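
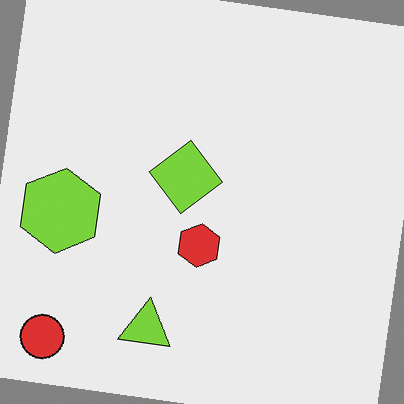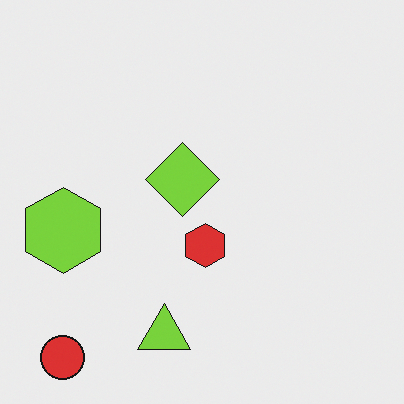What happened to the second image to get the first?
Rotated clockwise by a few degrees.

Every shape is tilted by the same angle and the image corners show triangular fill wedges — a whole-image rotation by a non-right angle.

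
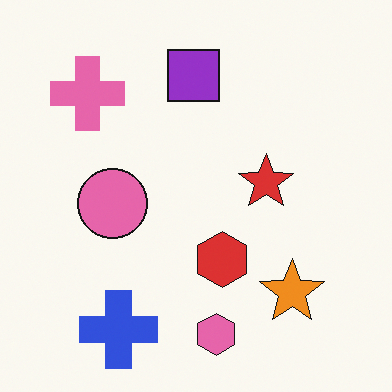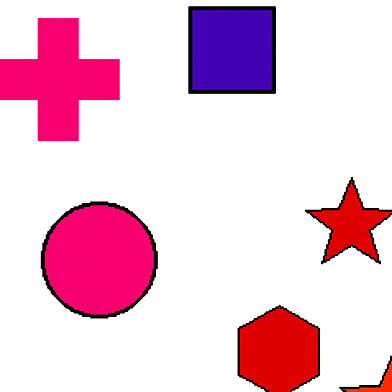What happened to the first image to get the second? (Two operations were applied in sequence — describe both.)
This is the original image cropped tightly and scaled back up, then boosted in contrast.

The visible shapes are larger and the field of view is narrower; shapes near the original edges may be partly or wholly outside the frame — a crop-and-rescale. Tones are pushed away from mid-grey across the whole image — a global contrast change.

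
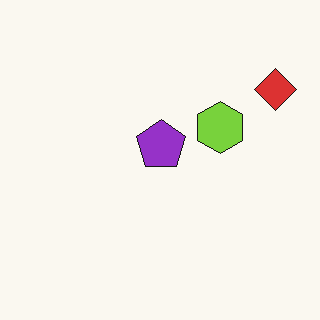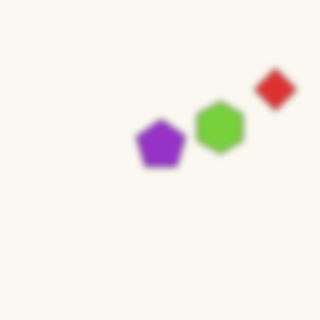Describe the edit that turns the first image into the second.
The second image is the first moderately blurred.

Shape edges and outlines are uniformly softened across the whole image.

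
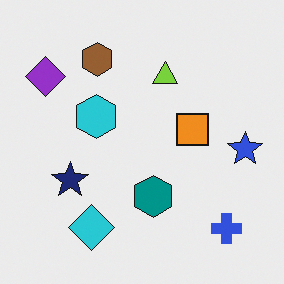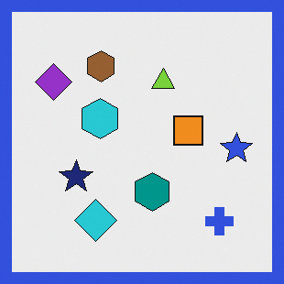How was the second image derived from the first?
Framed with a blue border.

A solid blue frame runs around the edge of the second image, with the content slightly shrunk inside it.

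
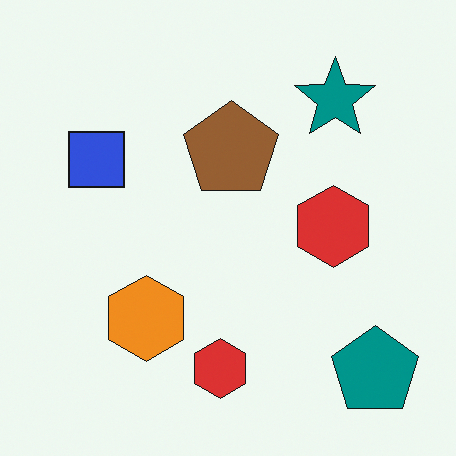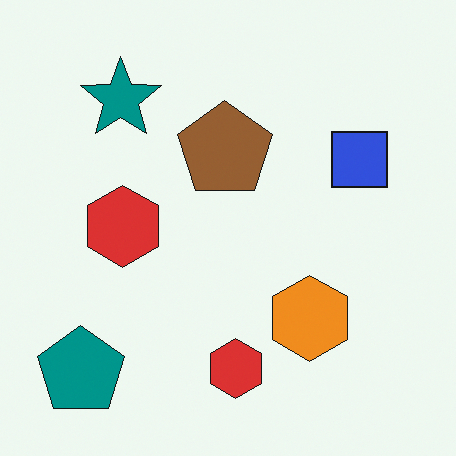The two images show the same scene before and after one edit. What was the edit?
The transformation is: flipped horizontally (left ↔ right).

The teal pentagon is in the bottom-right of the first image and the bottom-left of the second — shapes on opposite sides of the vertical midline have swapped in a mirror flip.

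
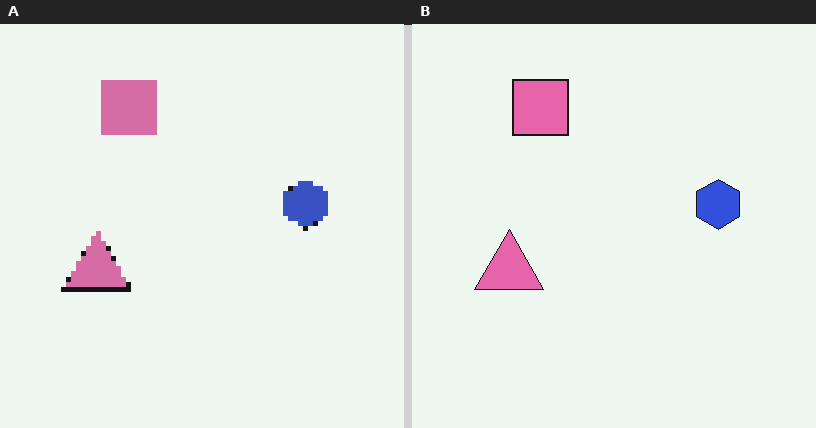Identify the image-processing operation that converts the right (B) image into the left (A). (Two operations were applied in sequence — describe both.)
The image was slightly desaturated, then mildly pixelated.

All colors are more muted and greyish — a global saturation change. Shapes are reduced to large square blocks; fine edges and outlines are lost — a downscale-then-upscale (mosaic) effect.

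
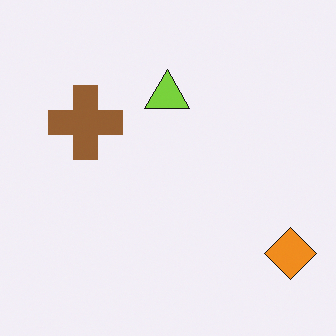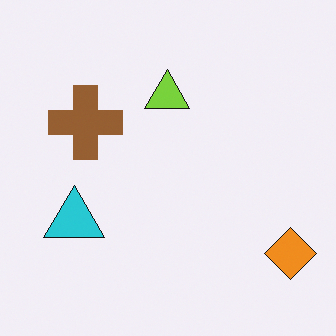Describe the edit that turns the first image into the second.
Overlaid with an additional cyan triangle.

A cyan triangle appears in the second image that is absent from the first.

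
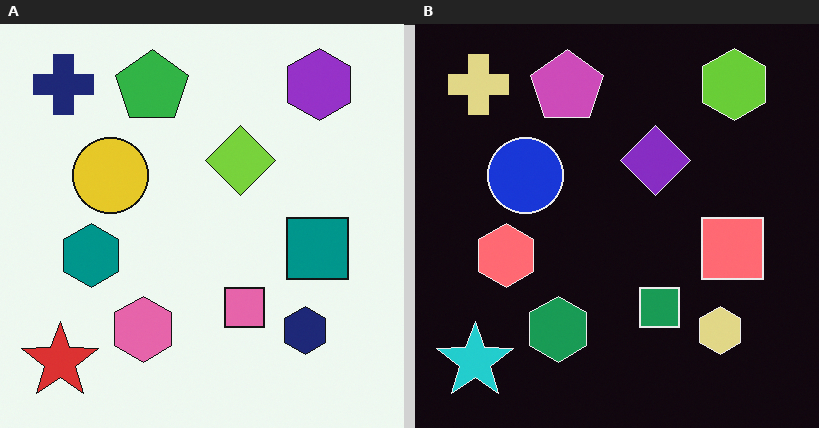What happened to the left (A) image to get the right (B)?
This is the original image color-inverted (negative).

The light background has become dark and every shape's color is its complement — a photographic negative.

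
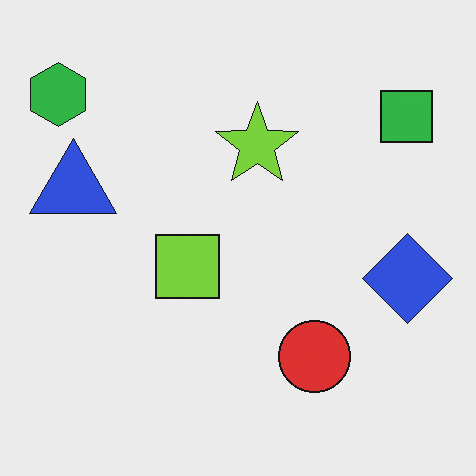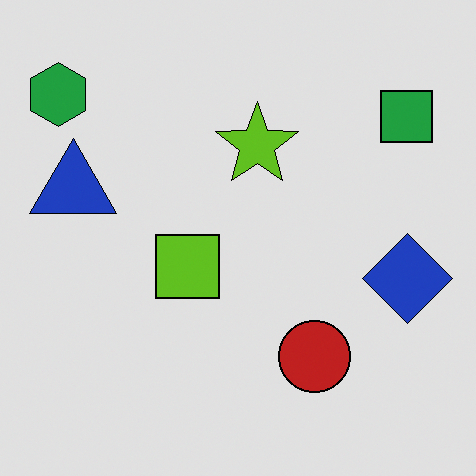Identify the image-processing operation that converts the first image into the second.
The second image is the first posterized to a reduced palette.

Each flat color has snapped to a coarser quantized level — most visibly, the near-white background has dropped to a flat grey.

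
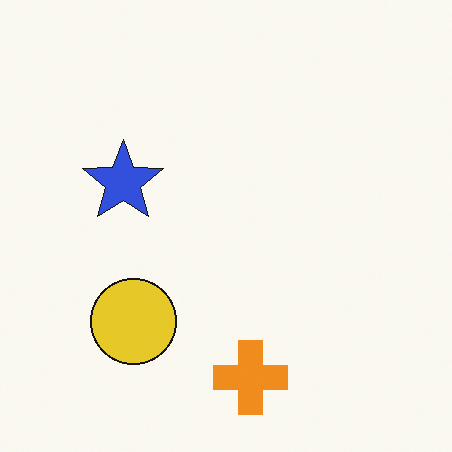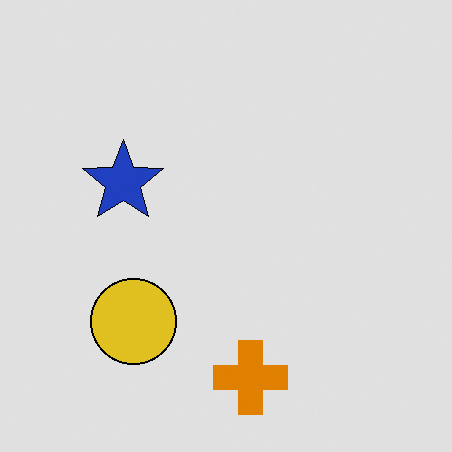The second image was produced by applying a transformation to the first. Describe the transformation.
This is the original image moderately posterized.

Each flat color has snapped to a coarser quantized level — most visibly, the near-white background has dropped to a flat grey.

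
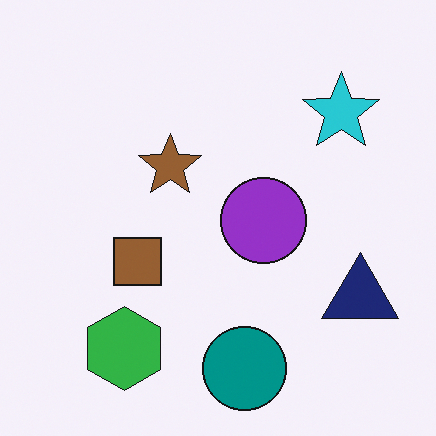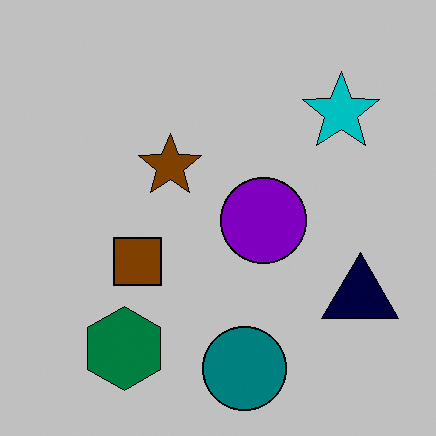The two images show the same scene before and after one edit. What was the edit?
The second image is the first aggressively posterized.

Each flat color has snapped to a coarser quantized level — most visibly, the near-white background has dropped to a flat grey.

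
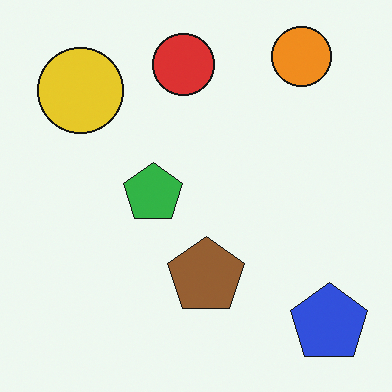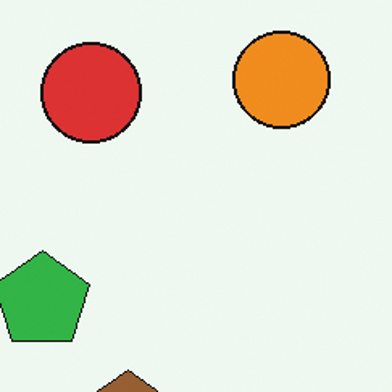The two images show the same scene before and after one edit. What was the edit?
It was cropped to a modestly smaller region and rescaled.

The visible shapes are larger and the field of view is narrower; shapes near the original edges may be partly or wholly outside the frame — a crop-and-rescale.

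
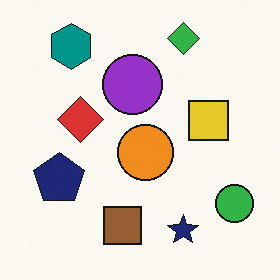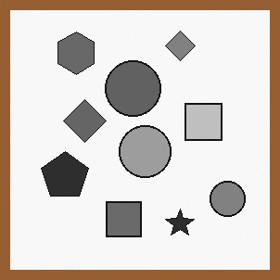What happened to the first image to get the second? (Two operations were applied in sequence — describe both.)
This is the original image converted to grayscale, then framed with a brown border.

All color is removed — every shape is now a shade of grey. A solid brown frame runs around the edge of the second image, with the content slightly shrunk inside it.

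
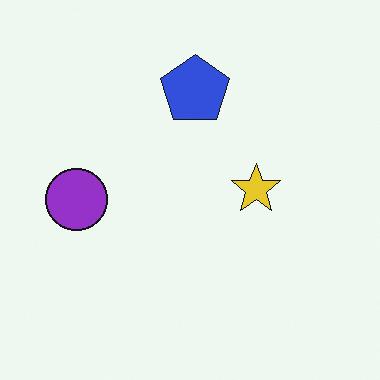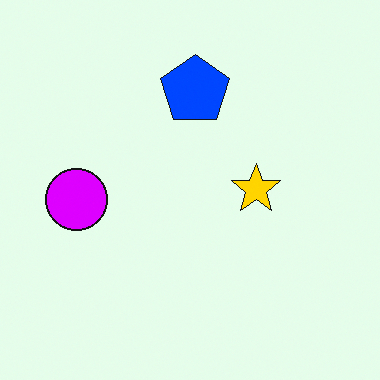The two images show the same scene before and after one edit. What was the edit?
It was made much more vivid (saturation change).

All colors are more vivid — a global saturation change.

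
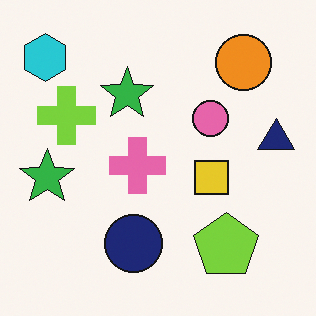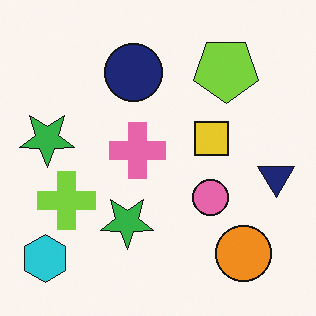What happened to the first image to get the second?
The image was flipped vertically (top ↔ bottom).

The cyan hexagon is in the top-left of the first image and the bottom-left of the second — shapes on opposite sides of the horizontal midline have swapped in a mirror flip.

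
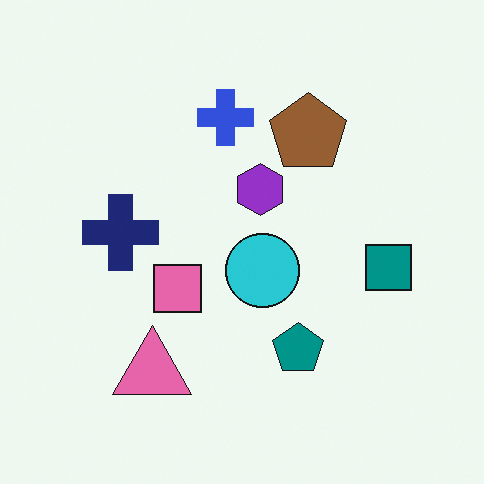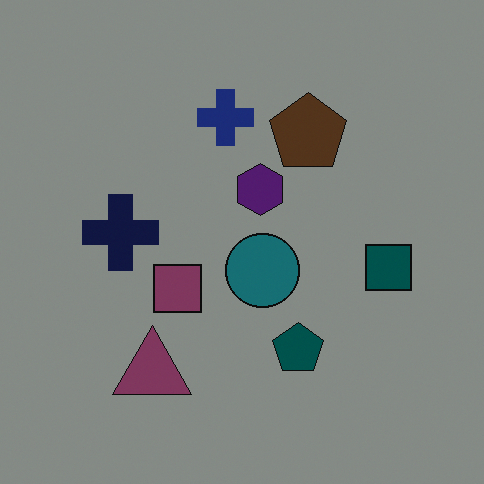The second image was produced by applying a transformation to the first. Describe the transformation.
The image was noticeably darkened.

Every pixel — background and shapes alike — is uniformly darkened.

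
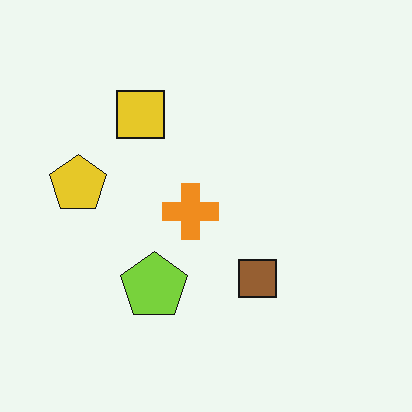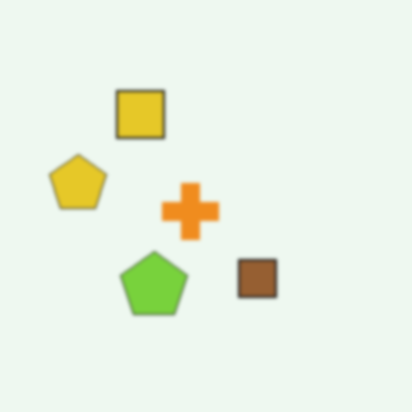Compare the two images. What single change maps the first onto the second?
It was given a subtle gaussian blur.

Shape edges and outlines are uniformly softened across the whole image.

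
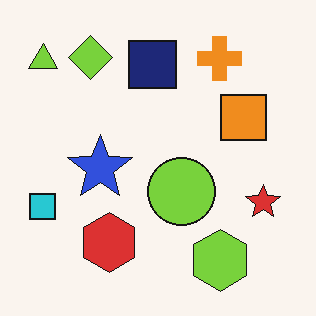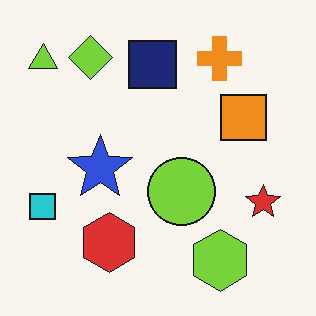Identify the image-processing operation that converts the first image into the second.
The second image is the first JPEG-compressed with visible artifacts.

Blocky 8×8 compression artifacts appear around shape edges and the flat background shows ringing — characteristic JPEG degradation.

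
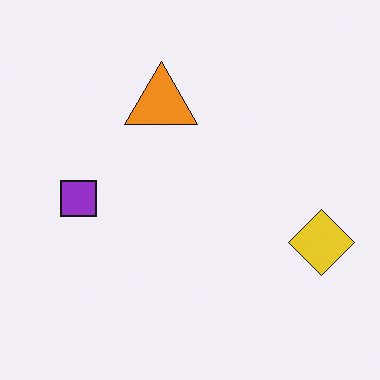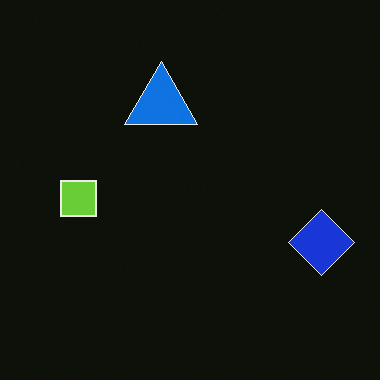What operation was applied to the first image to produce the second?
It was color-inverted (negative).

The light background has become dark and every shape's color is its complement — a photographic negative.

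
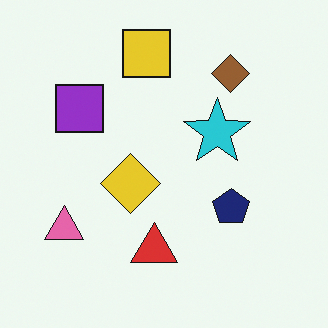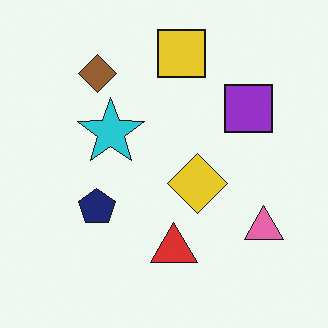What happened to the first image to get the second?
This is the original image flipped horizontally (left ↔ right).

The pink triangle is in the bottom-left of the first image and the bottom-right of the second — shapes on opposite sides of the vertical midline have swapped in a mirror flip.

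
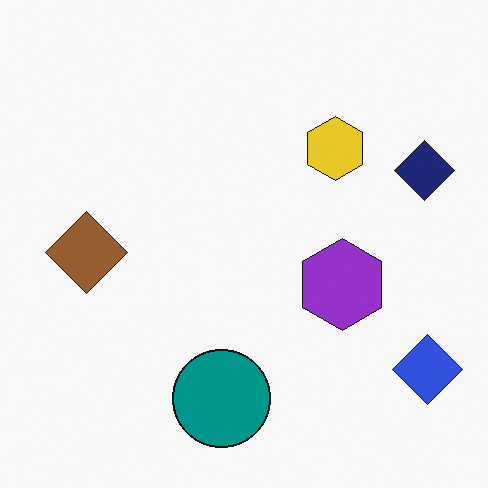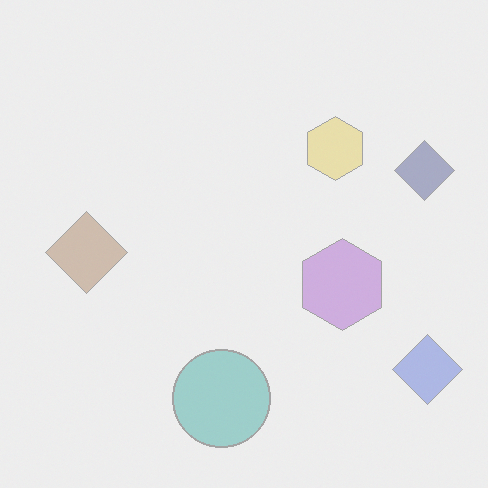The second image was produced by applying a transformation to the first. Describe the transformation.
This is the original image given much lower contrast.

Tones are pushed toward mid-grey across the whole image — a global contrast change.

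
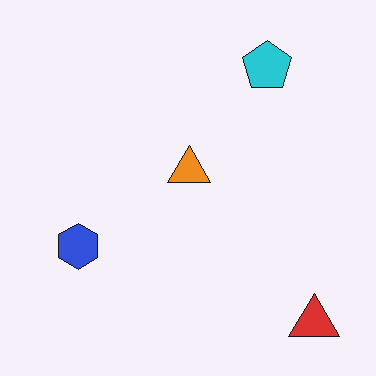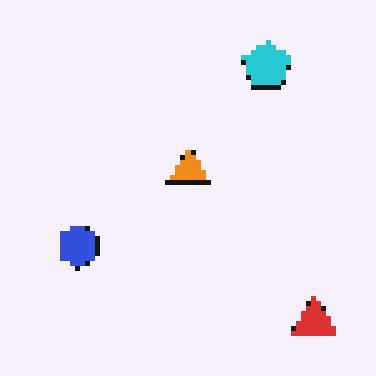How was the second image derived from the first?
This is the original image lightly pixelated (a mild mosaic effect).

Shapes are reduced to large square blocks; fine edges and outlines are lost — a downscale-then-upscale (mosaic) effect.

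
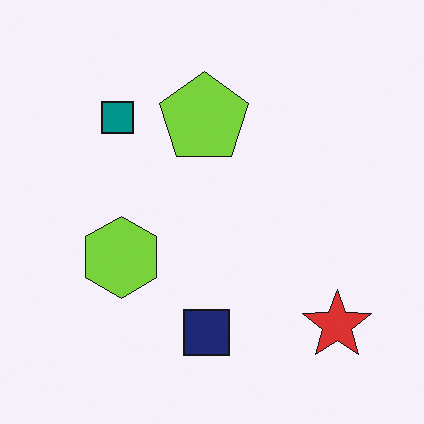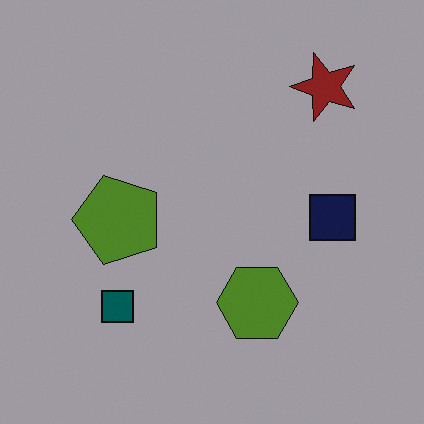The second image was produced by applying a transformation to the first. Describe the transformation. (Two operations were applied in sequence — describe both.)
This is the original image substantially darkened, then rotated 90° counter-clockwise.

Every pixel — background and shapes alike — is uniformly darkened. The red star sits in the bottom-right of the first image and the top-right of the second — consistent with a whole-image 90° counter-clockwise rotation.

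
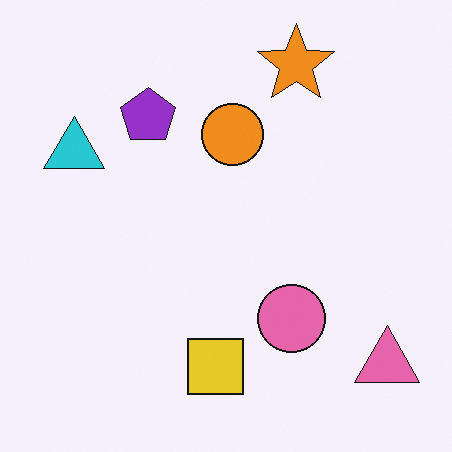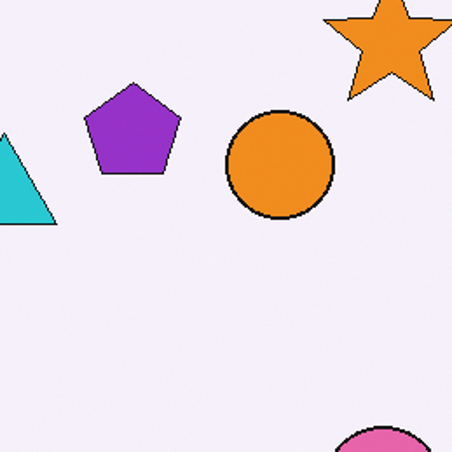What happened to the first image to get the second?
This is the original image cropped to a noticeably smaller region and rescaled.

The visible shapes are larger and the field of view is narrower; shapes near the original edges may be partly or wholly outside the frame — a crop-and-rescale.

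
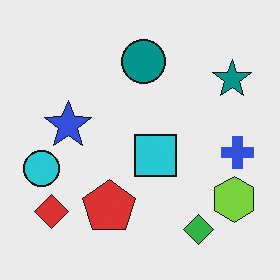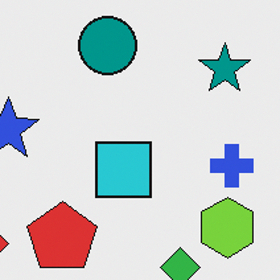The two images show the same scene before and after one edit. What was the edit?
The image was cropped to a modestly smaller region and rescaled.

The visible shapes are larger and the field of view is narrower; shapes near the original edges may be partly or wholly outside the frame — a crop-and-rescale.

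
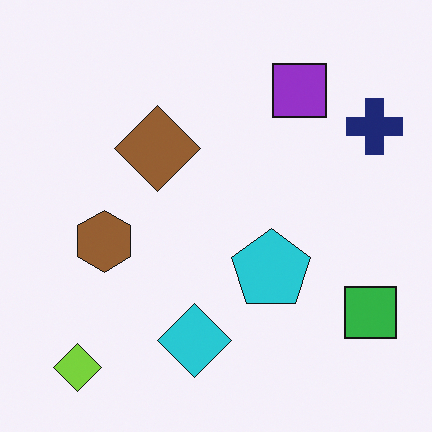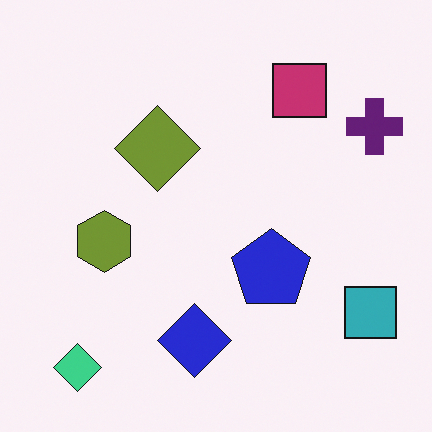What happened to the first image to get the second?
This is the original image hue-shifted slightly.

Every shape's color has rotated by the same amount around the hue wheel — a uniform hue shift.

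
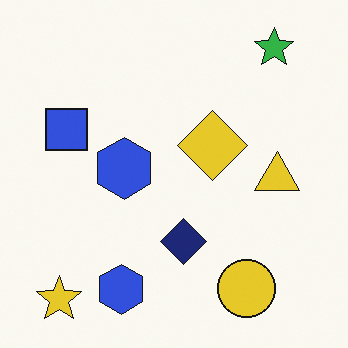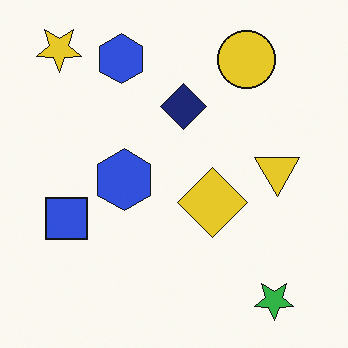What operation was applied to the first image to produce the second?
It was flipped vertically (top ↔ bottom).

The green star is in the top-right of the first image and the bottom-right of the second — shapes on opposite sides of the horizontal midline have swapped in a mirror flip.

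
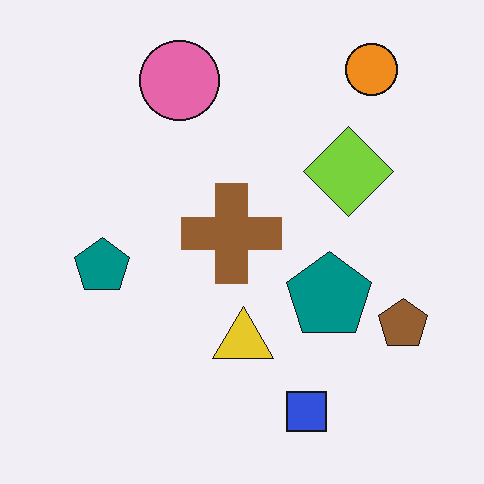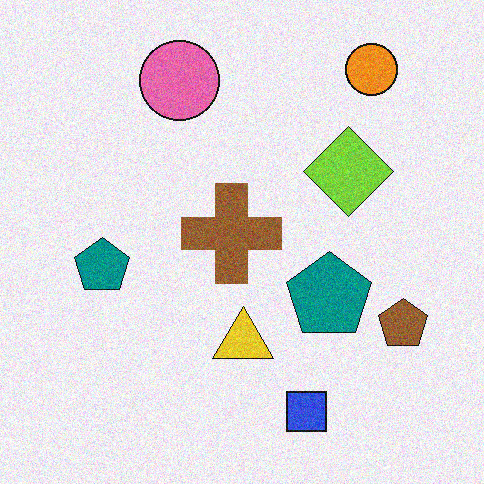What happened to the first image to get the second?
Degraded with visible gaussian noise.

Random speckle covers the whole image, including the flat background.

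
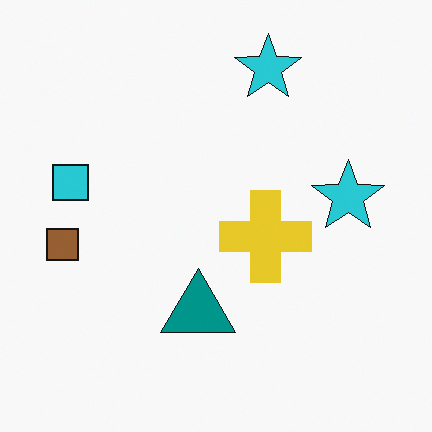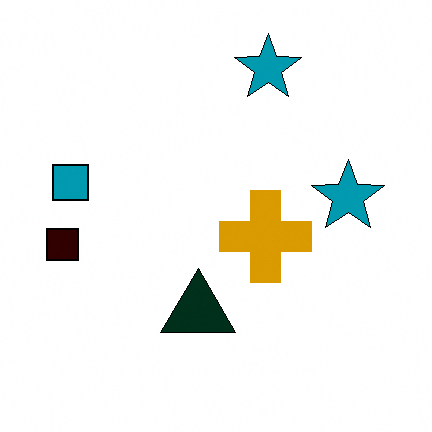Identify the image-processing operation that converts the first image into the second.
Boosted in contrast.

Tones are pushed away from mid-grey across the whole image — a global contrast change.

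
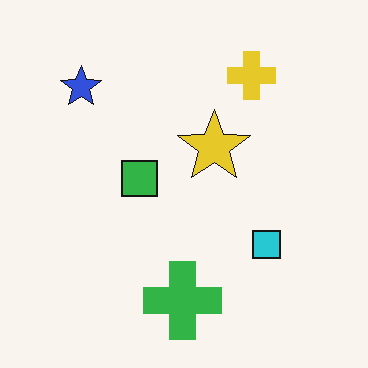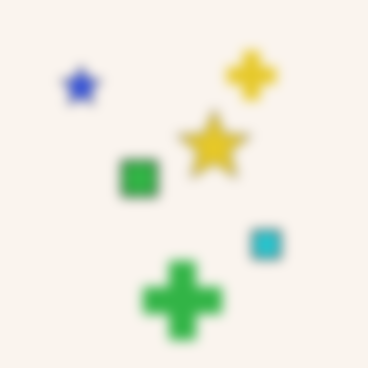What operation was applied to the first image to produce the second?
This is the original image strongly gaussian-blurred.

Shape edges and outlines are uniformly softened across the whole image.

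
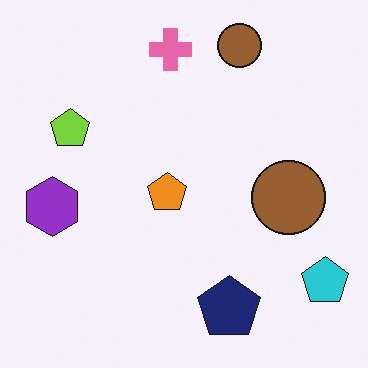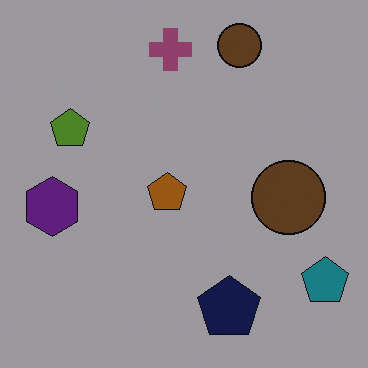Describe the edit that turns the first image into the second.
The second image is the first substantially darkened.

Every pixel — background and shapes alike — is uniformly darkened.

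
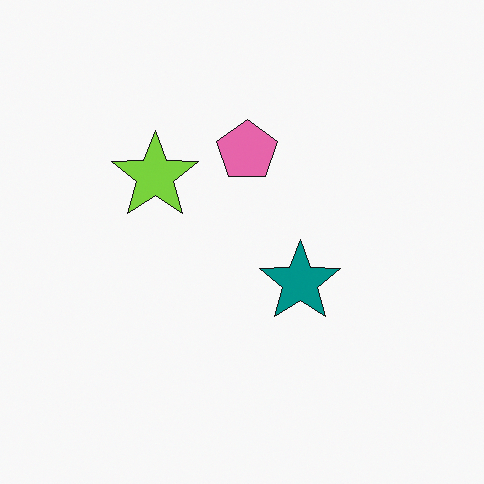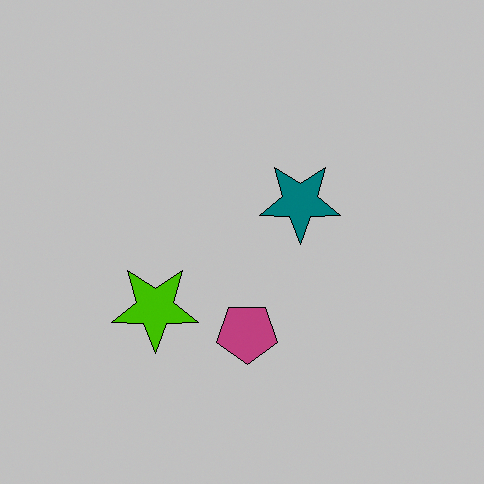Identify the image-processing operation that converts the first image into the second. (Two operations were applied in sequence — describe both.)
The image was heavily posterized to just a handful of flat colors, then flipped vertically (top ↔ bottom).

Each flat color has snapped to a coarser quantized level — most visibly, the near-white background has dropped to a flat grey. The pink pentagon is in the top of the first image and the bottom of the second — shapes on opposite sides of the horizontal midline have swapped in a mirror flip.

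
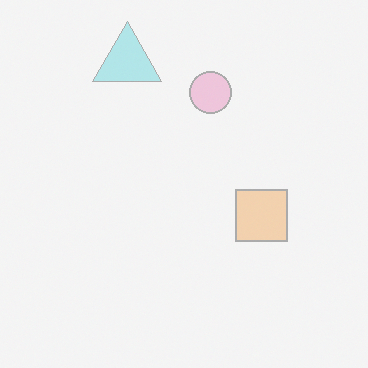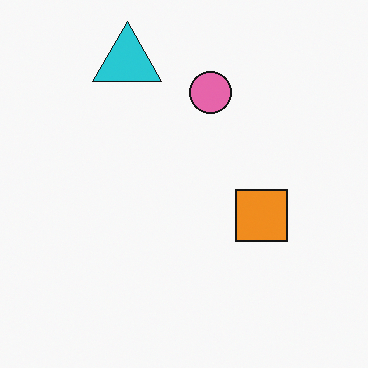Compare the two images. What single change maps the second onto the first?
This is the original image washed out (contrast reduced).

Tones are pushed toward mid-grey across the whole image — a global contrast change.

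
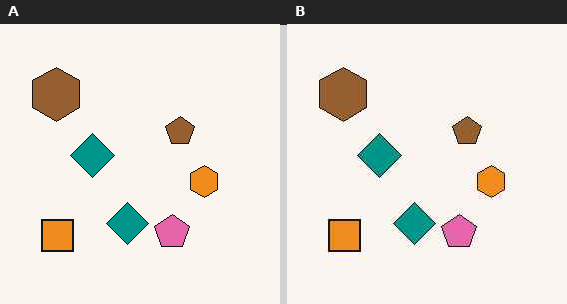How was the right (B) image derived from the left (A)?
This is the original image given moderate JPEG compression.

Blocky 8×8 compression artifacts appear around shape edges and the flat background shows ringing — characteristic JPEG degradation.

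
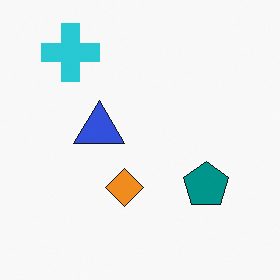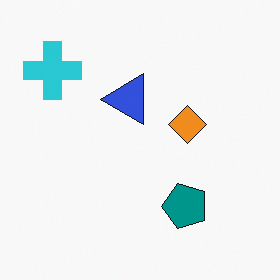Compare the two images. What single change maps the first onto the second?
The transformation is: transposed (reflected across the top-left ↔ bottom-right diagonal).

Shapes have swapped their row and column positions — what was in the top-right is now in the bottom-left — a diagonal reflection.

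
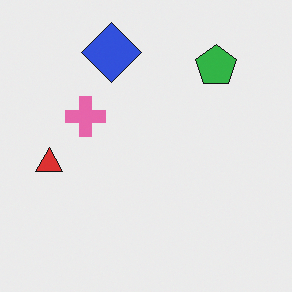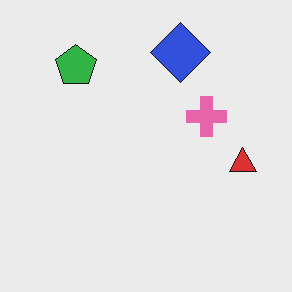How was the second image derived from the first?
This is the original image flipped horizontally (left ↔ right).

The red triangle is in the left of the first image and the right of the second — shapes on opposite sides of the vertical midline have swapped in a mirror flip.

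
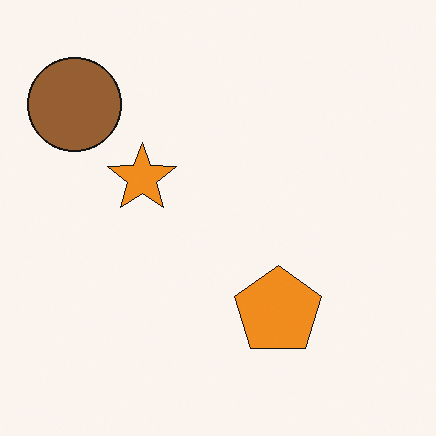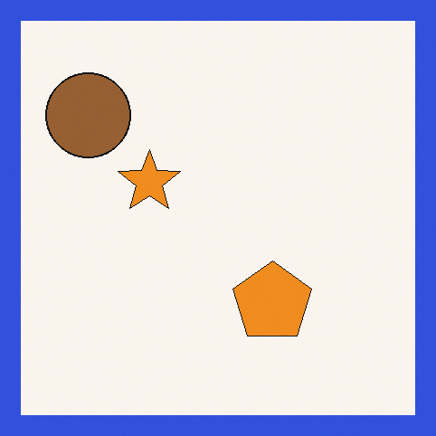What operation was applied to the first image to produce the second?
The image was framed with a blue border.

A solid blue frame runs around the edge of the second image, with the content slightly shrunk inside it.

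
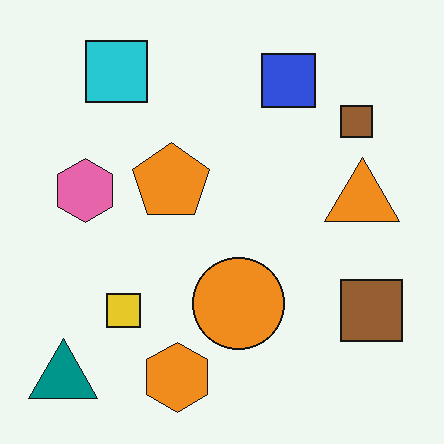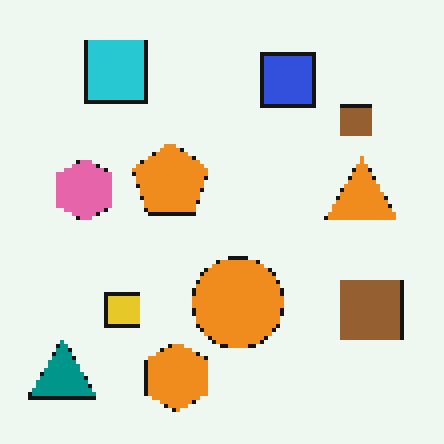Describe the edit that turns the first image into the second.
The second image is the first lightly pixelated (a mild mosaic effect).

Shapes are reduced to large square blocks; fine edges and outlines are lost — a downscale-then-upscale (mosaic) effect.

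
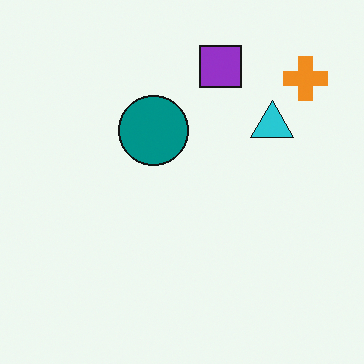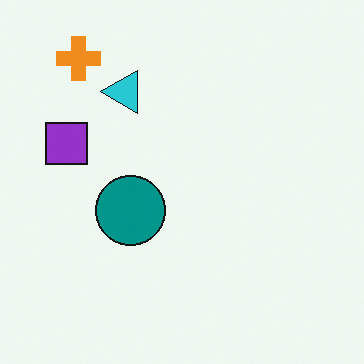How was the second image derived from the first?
This is the original image rotated 90° counter-clockwise.

The orange cross sits in the top-right of the first image and the top-left of the second — consistent with a whole-image 90° counter-clockwise rotation.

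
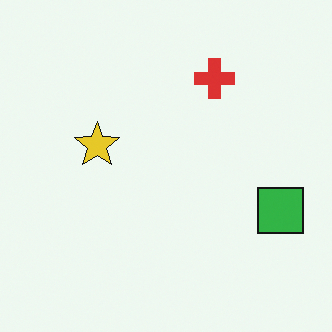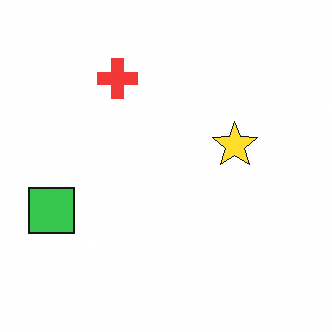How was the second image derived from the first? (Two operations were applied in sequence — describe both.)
Flipped horizontally (left ↔ right), then slightly brightened.

The green square is in the right of the first image and the left of the second — shapes on opposite sides of the vertical midline have swapped in a mirror flip. Every pixel — background and shapes alike — is uniformly brightened.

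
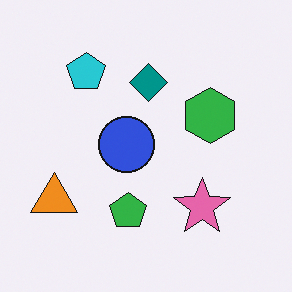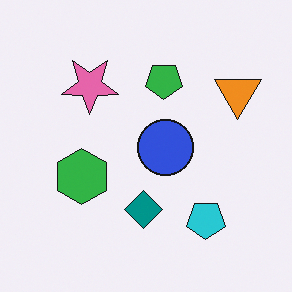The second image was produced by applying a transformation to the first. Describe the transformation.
This is the original image rotated 180°.

The orange triangle sits in the bottom-left of the first image and the top-right of the second — consistent with a whole-image 180° rotation.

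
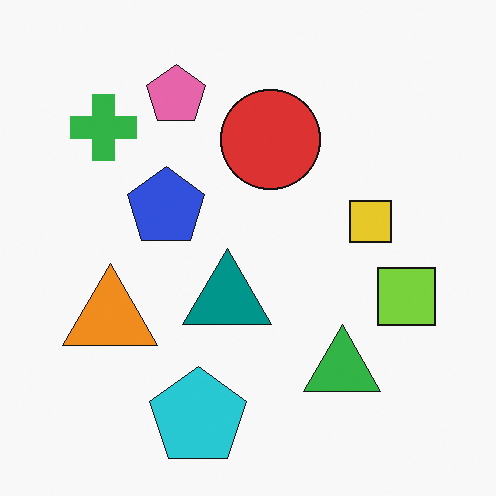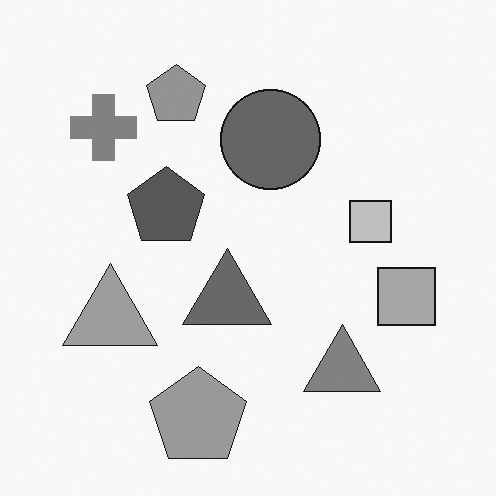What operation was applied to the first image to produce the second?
It was converted to grayscale.

All color is removed — every shape is now a shade of grey.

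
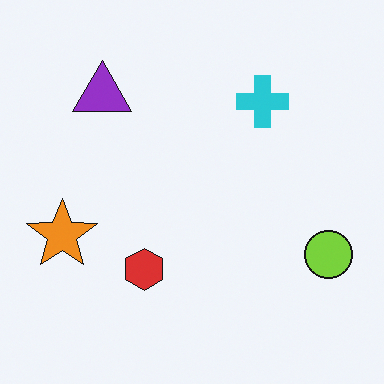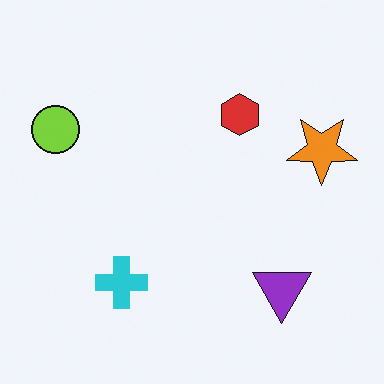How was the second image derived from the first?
The second image is the first rotated 180°.

The lime circle sits in the right of the first image and the left of the second — consistent with a whole-image 180° rotation.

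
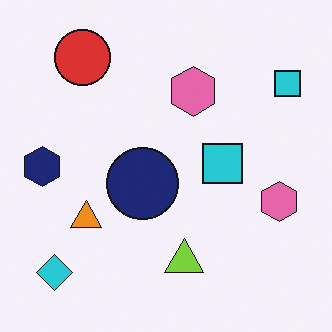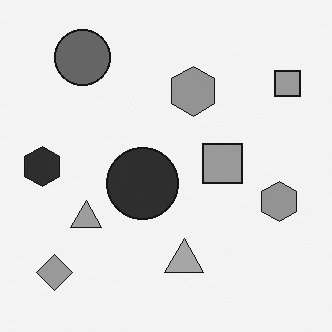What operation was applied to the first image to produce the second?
The image was converted to grayscale.

All color is removed — every shape is now a shade of grey.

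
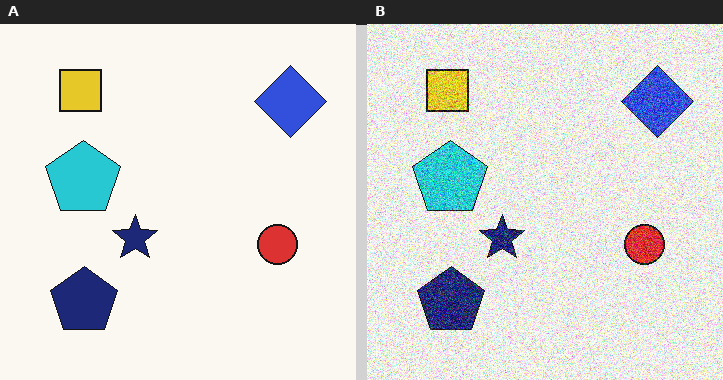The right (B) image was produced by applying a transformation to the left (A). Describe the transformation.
The right (B) image is the left (A) degraded with a thick layer of grain.

Random speckle covers the whole image, including the flat background.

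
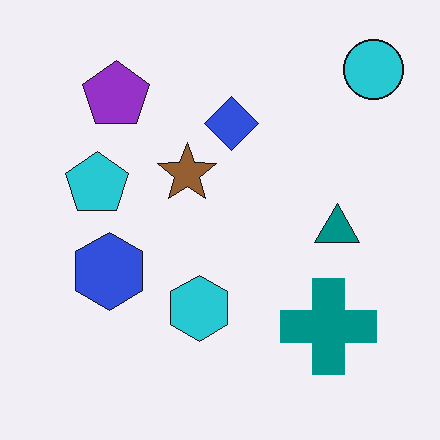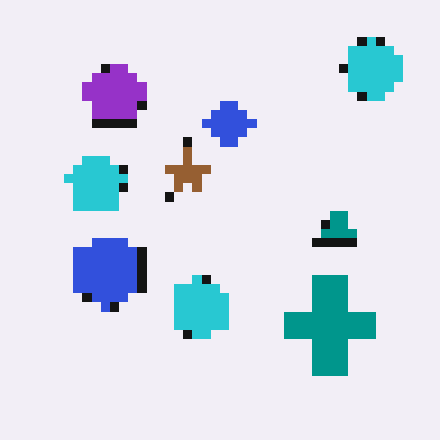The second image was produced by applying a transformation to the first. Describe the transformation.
Heavily pixelated into large blocks.

Shapes are reduced to large square blocks; fine edges and outlines are lost — a downscale-then-upscale (mosaic) effect.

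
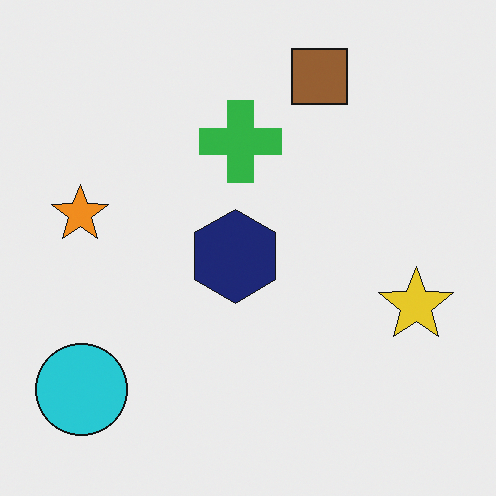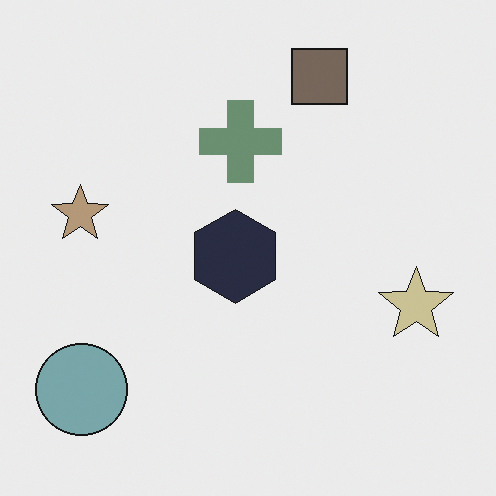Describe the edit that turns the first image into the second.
The transformation is: heavily desaturated.

All colors are more muted and greyish — a global saturation change.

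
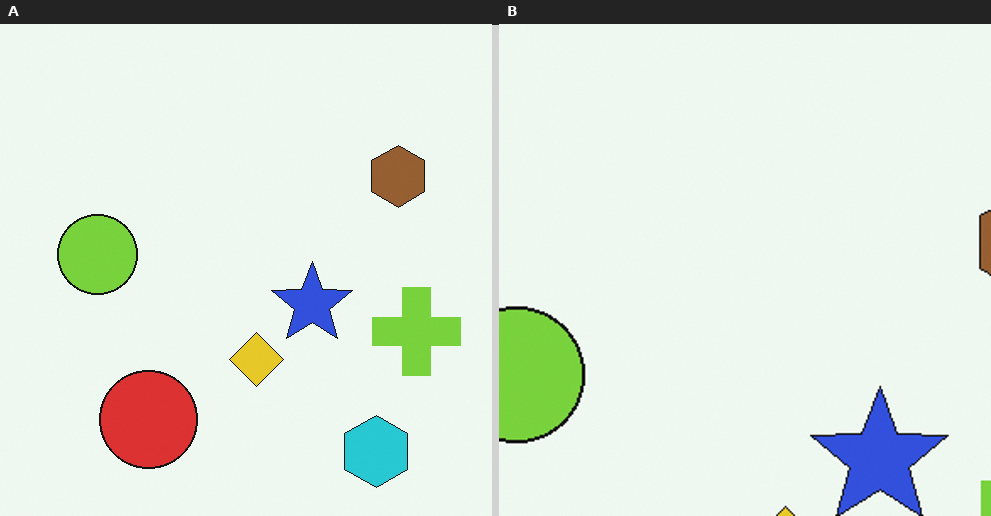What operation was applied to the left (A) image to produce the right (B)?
The right (B) image is the left (A) cropped tightly and scaled back up.

The visible shapes are larger and the field of view is narrower; shapes near the original edges may be partly or wholly outside the frame — a crop-and-rescale.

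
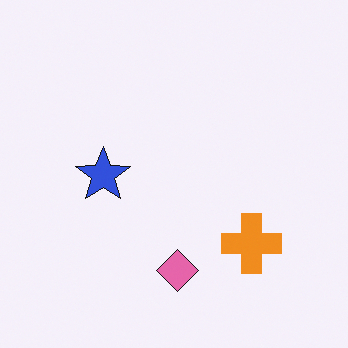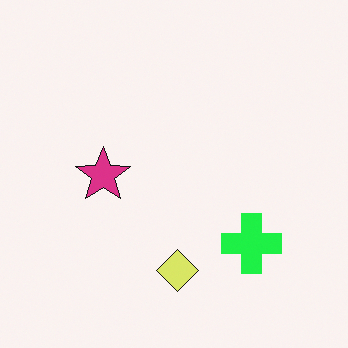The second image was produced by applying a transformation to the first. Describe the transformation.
The transformation is: hue-shifted through roughly a third of the color wheel.

Every shape's color has rotated by the same amount around the hue wheel — a uniform hue shift.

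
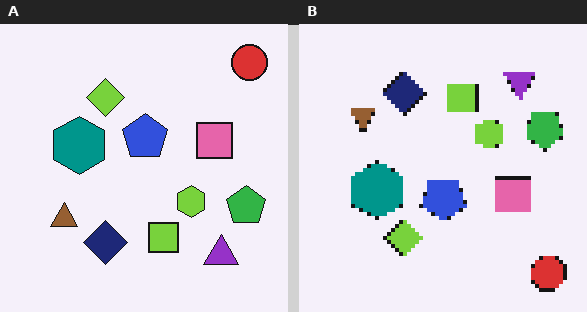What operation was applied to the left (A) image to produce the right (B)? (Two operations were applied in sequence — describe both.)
It was flipped vertically (top ↔ bottom), then lightly pixelated (a mild mosaic effect).

The red circle is in the top-right of the left (A) image and the bottom-right of the right (B) — shapes on opposite sides of the horizontal midline have swapped in a mirror flip. Shapes are reduced to large square blocks; fine edges and outlines are lost — a downscale-then-upscale (mosaic) effect.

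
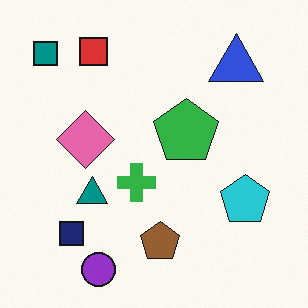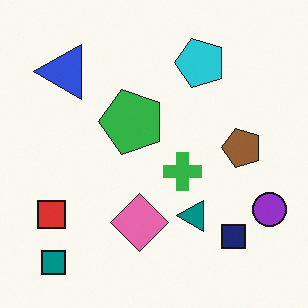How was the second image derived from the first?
This is the original image rotated 90° counter-clockwise.

The teal square sits in the top-left of the first image and the bottom-left of the second — consistent with a whole-image 90° counter-clockwise rotation.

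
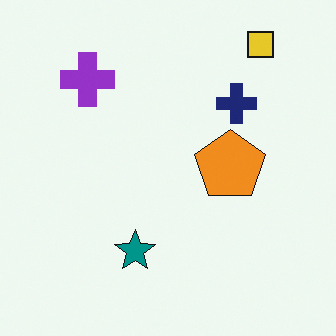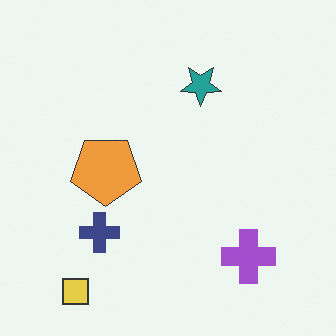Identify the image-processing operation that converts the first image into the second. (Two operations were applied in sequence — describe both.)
It was rotated 180°, then given slightly reduced contrast.

The yellow square sits in the top-right of the first image and the bottom-left of the second — consistent with a whole-image 180° rotation. Tones are pushed toward mid-grey across the whole image — a global contrast change.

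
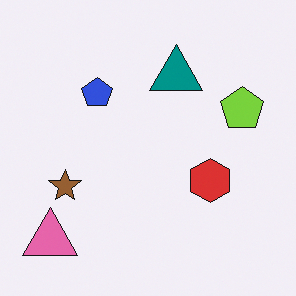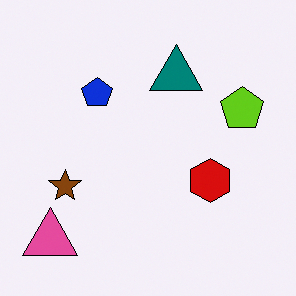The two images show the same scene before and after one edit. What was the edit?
Given slightly increased contrast.

Tones are pushed away from mid-grey across the whole image — a global contrast change.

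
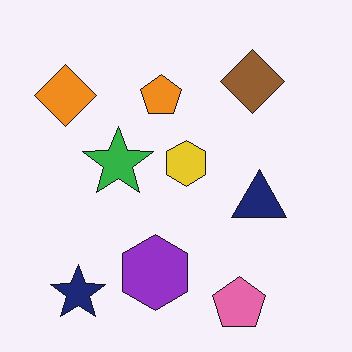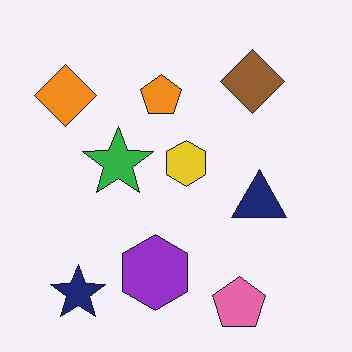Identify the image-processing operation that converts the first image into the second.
It was given moderate JPEG compression.

Blocky 8×8 compression artifacts appear around shape edges and the flat background shows ringing — characteristic JPEG degradation.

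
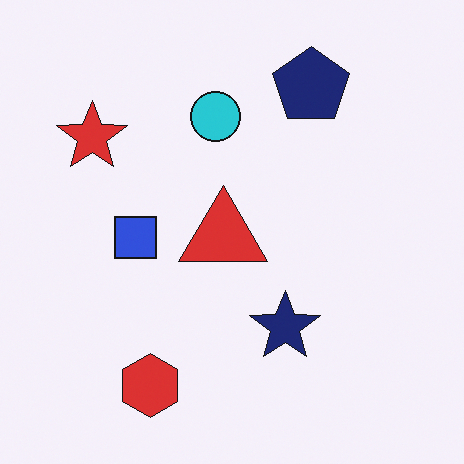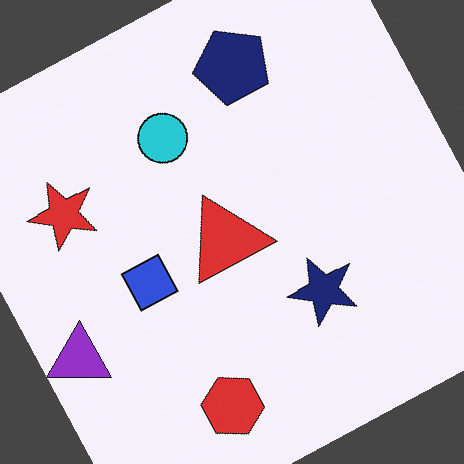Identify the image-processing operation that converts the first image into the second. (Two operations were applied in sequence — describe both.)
The second image is the first rotated counter-clockwise by a moderate amount, then overlaid with an additional purple triangle.

Every shape is tilted by the same angle and the image corners show triangular fill wedges — a whole-image rotation by a non-right angle. A purple triangle appears in the second image that is absent from the first.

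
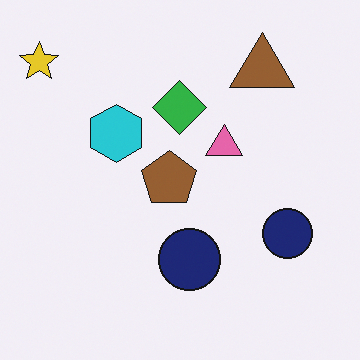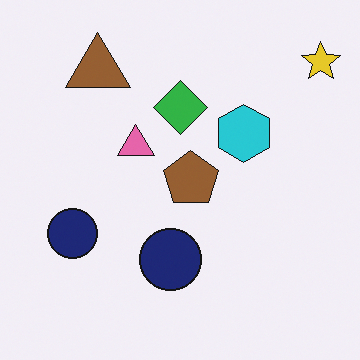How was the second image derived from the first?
It was flipped horizontally (left ↔ right).

The yellow star is in the top-left of the first image and the top-right of the second — shapes on opposite sides of the vertical midline have swapped in a mirror flip.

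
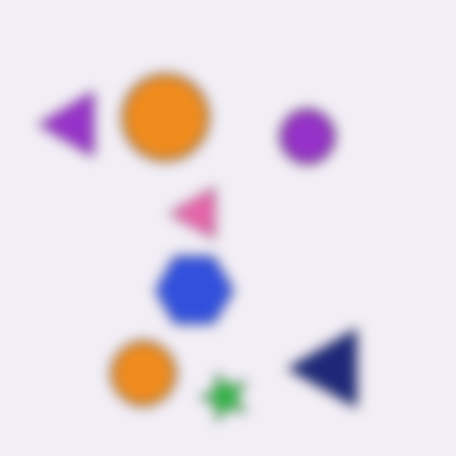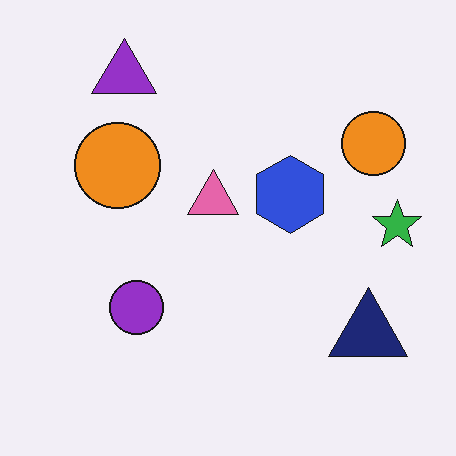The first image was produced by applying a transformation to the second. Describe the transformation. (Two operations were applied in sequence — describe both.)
Strongly gaussian-blurred, then transposed (reflected across the top-left ↔ bottom-right diagonal).

Shape edges and outlines are uniformly softened across the whole image. Shapes have swapped their row and column positions — what was in the top-right is now in the bottom-left — a diagonal reflection.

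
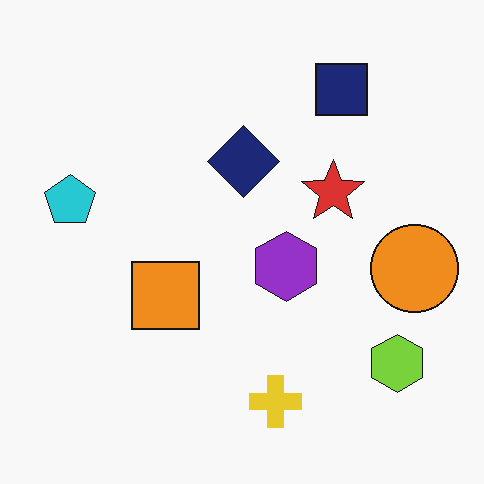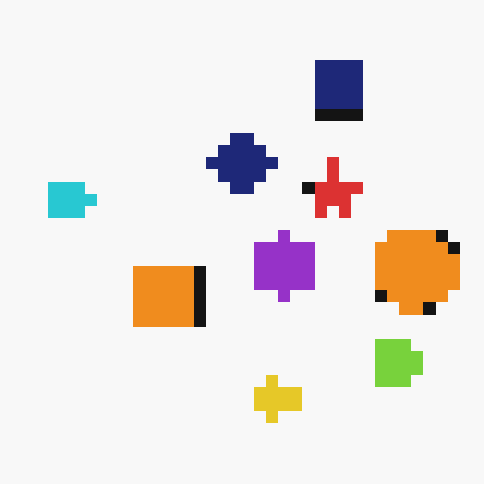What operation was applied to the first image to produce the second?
The second image is the first coarsely pixelated.

Shapes are reduced to large square blocks; fine edges and outlines are lost — a downscale-then-upscale (mosaic) effect.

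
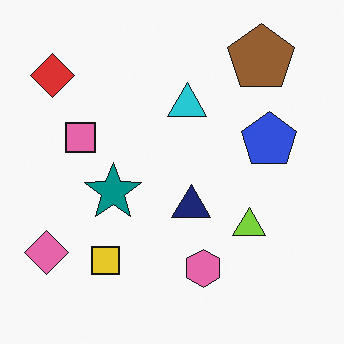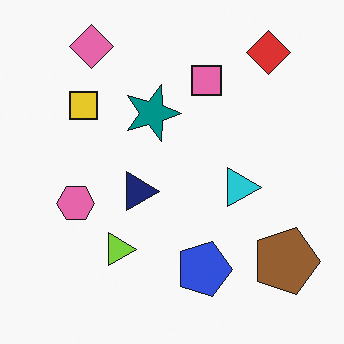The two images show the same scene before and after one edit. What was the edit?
It was rotated 90° clockwise.

The red diamond sits in the top-left of the first image and the top-right of the second — consistent with a whole-image 90° clockwise rotation.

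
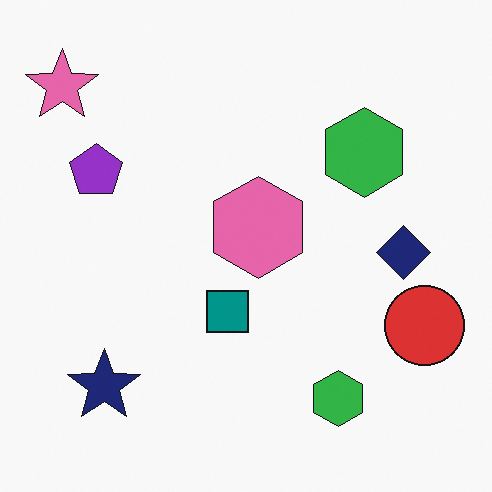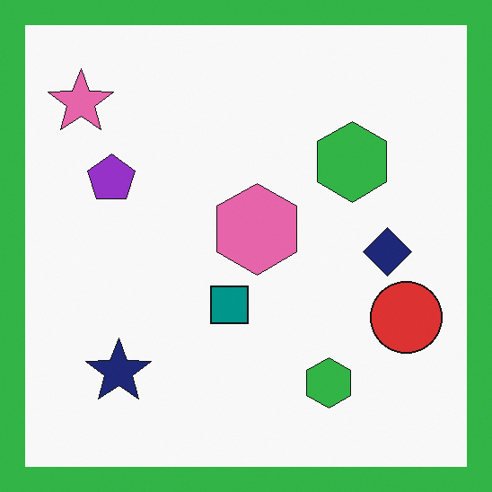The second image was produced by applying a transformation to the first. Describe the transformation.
The transformation is: framed with a green border.

A solid green frame runs around the edge of the second image, with the content slightly shrunk inside it.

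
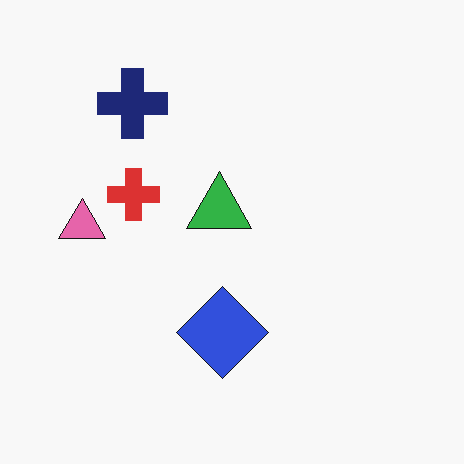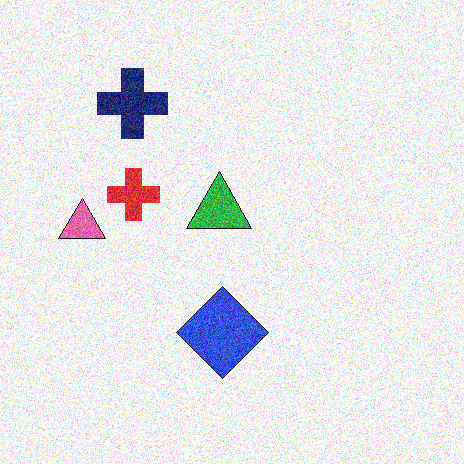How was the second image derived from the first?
This is the original image degraded with a thick layer of grain.

Random speckle covers the whole image, including the flat background.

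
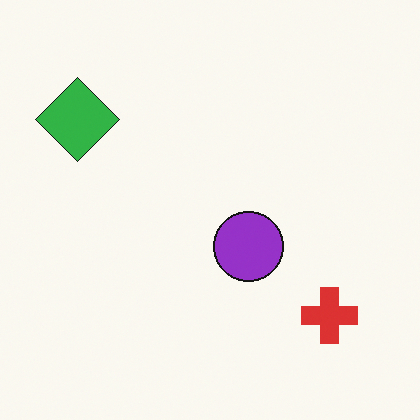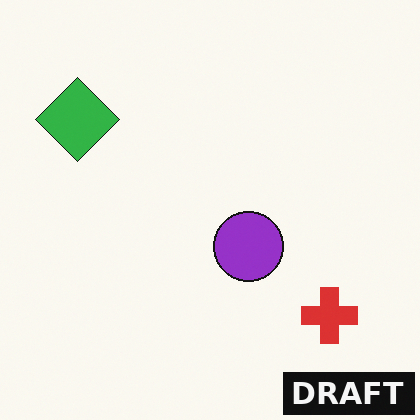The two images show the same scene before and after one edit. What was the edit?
It was watermarked with the text "DRAFT" in the lower-right corner.

A dark label reading "DRAFT" appears in the lower-right corner.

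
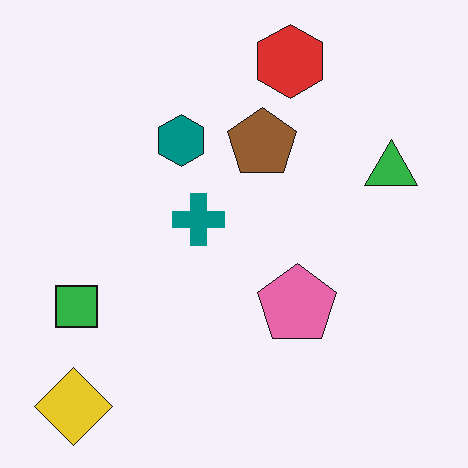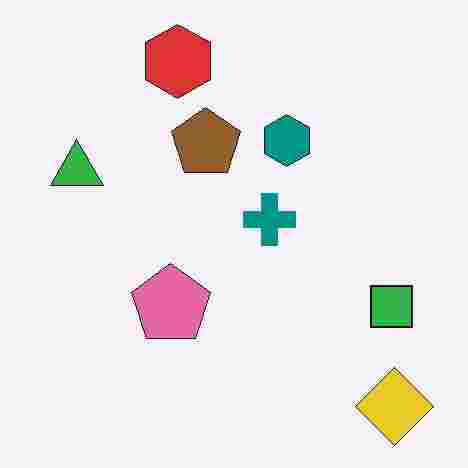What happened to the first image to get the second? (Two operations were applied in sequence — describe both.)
This is the original image flipped horizontally (left ↔ right), then degraded with heavy JPEG compression.

The yellow diamond is in the bottom-left of the first image and the bottom-right of the second — shapes on opposite sides of the vertical midline have swapped in a mirror flip. Blocky 8×8 compression artifacts appear around shape edges and the flat background shows ringing — characteristic JPEG degradation.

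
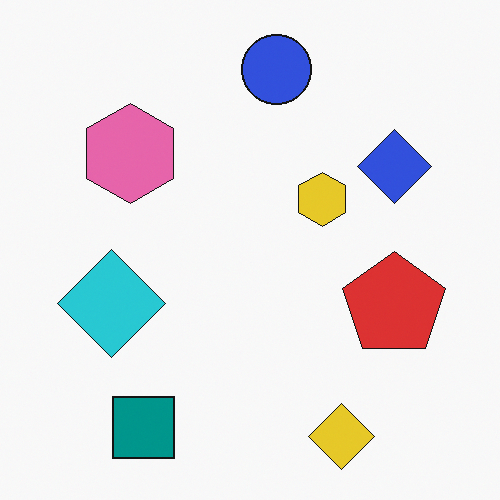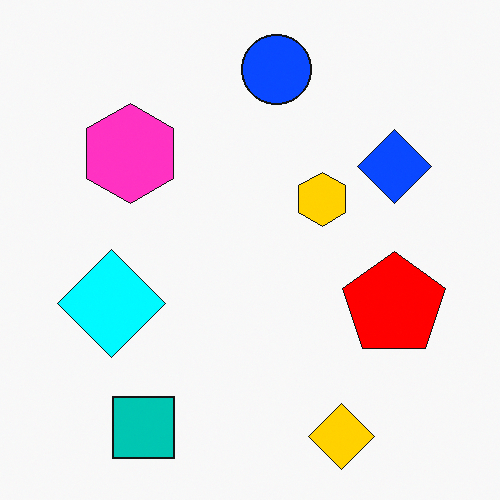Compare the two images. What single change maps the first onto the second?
The transformation is: made much more vivid (saturation change).

All colors are more vivid — a global saturation change.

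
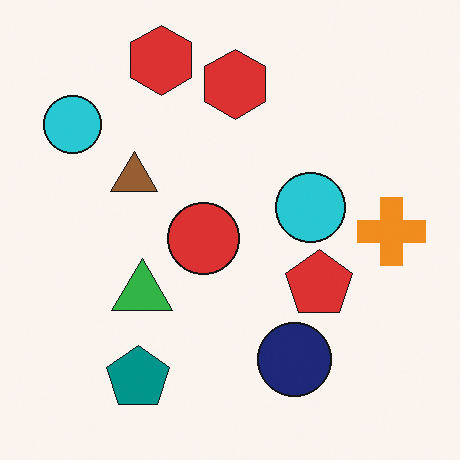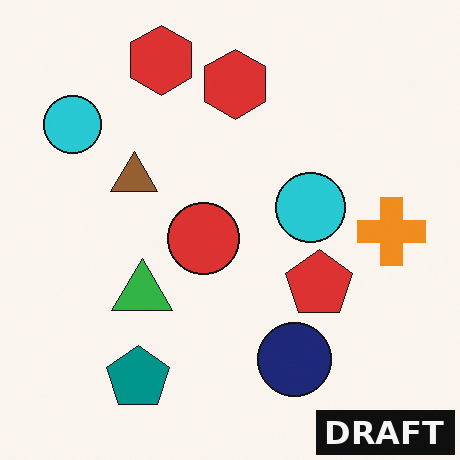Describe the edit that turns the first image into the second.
Watermarked with the text "DRAFT" in the lower-right corner.

A dark label reading "DRAFT" appears in the lower-right corner.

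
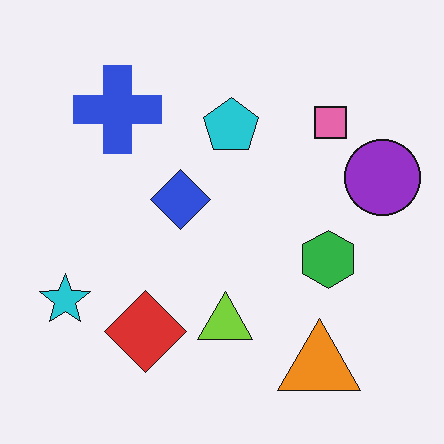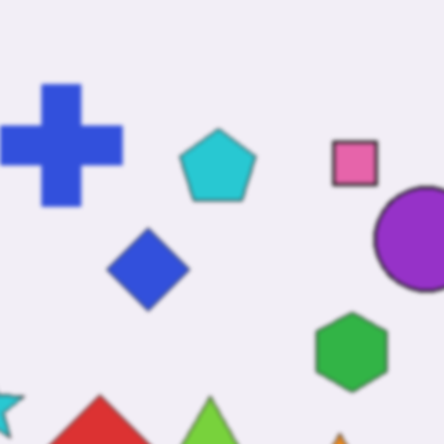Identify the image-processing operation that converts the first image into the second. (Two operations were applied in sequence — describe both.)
Given a subtle gaussian blur, then cropped to a modestly smaller region and rescaled.

Shape edges and outlines are uniformly softened across the whole image. The visible shapes are larger and the field of view is narrower; shapes near the original edges may be partly or wholly outside the frame — a crop-and-rescale.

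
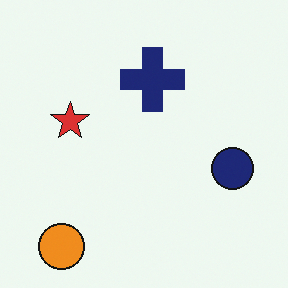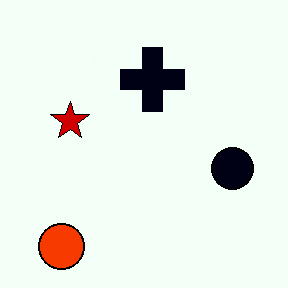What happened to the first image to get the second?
It was given much higher contrast.

Tones are pushed away from mid-grey across the whole image — a global contrast change.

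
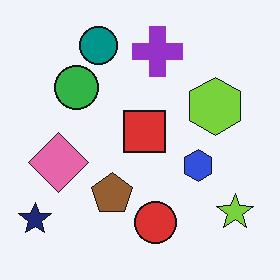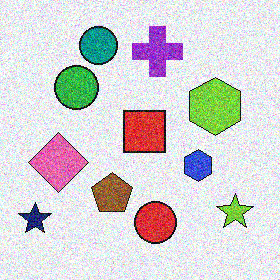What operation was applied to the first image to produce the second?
It was degraded with strong gaussian noise.

Random speckle covers the whole image, including the flat background.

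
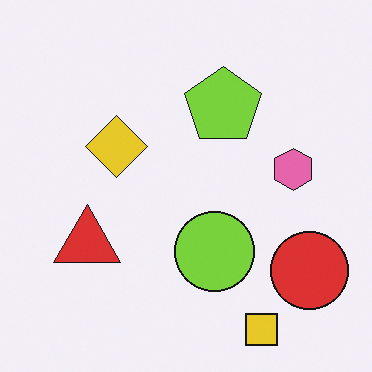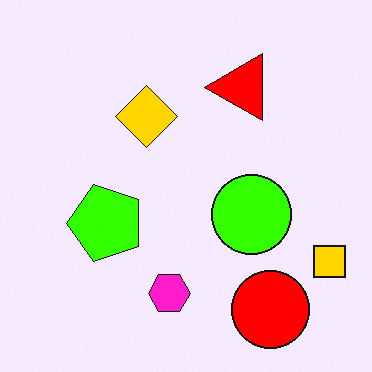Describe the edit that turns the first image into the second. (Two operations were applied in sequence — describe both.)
This is the original image transposed (reflected across the top-left ↔ bottom-right diagonal), then heavily oversaturated.

Shapes have swapped their row and column positions — what was in the top-right is now in the bottom-left — a diagonal reflection. All colors are more vivid — a global saturation change.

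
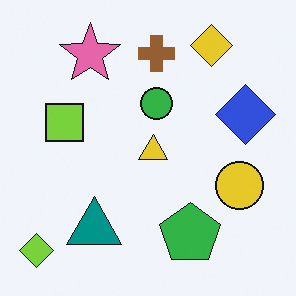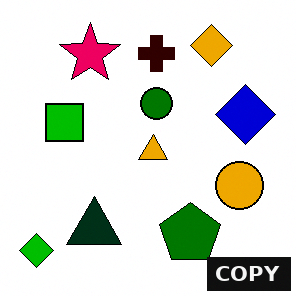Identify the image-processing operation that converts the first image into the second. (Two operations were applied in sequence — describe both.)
This is the original image given much higher contrast, then watermarked with the text "COPY" in the lower-right corner.

Tones are pushed away from mid-grey across the whole image — a global contrast change. A dark label reading "COPY" appears in the lower-right corner.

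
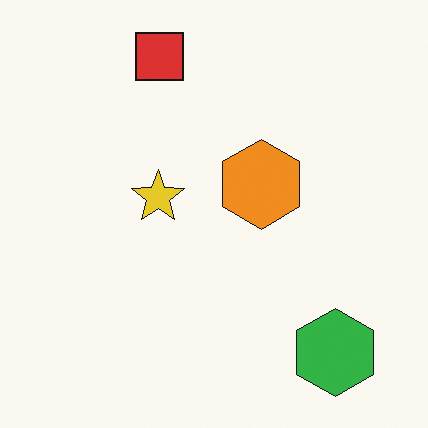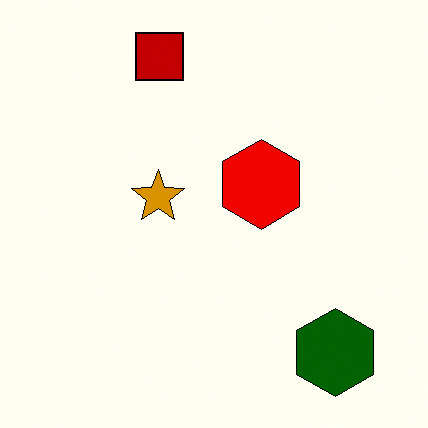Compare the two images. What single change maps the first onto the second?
The second image is the first boosted in contrast.

Tones are pushed away from mid-grey across the whole image — a global contrast change.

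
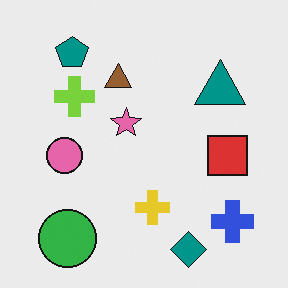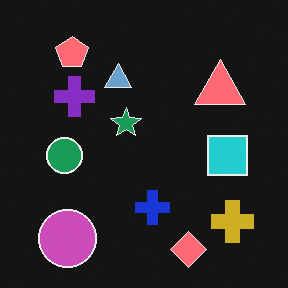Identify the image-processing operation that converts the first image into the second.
The transformation is: color-inverted (negative).

The light background has become dark and every shape's color is its complement — a photographic negative.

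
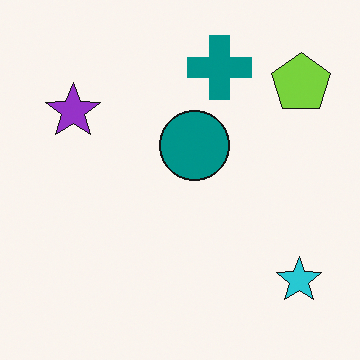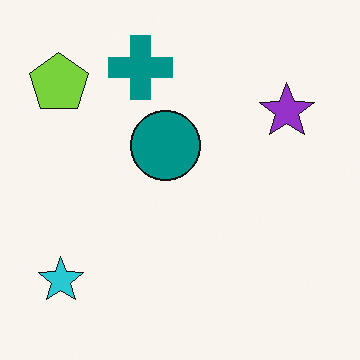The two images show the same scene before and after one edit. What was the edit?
Flipped horizontally (left ↔ right).

The lime pentagon is in the top-right of the first image and the top-left of the second — shapes on opposite sides of the vertical midline have swapped in a mirror flip.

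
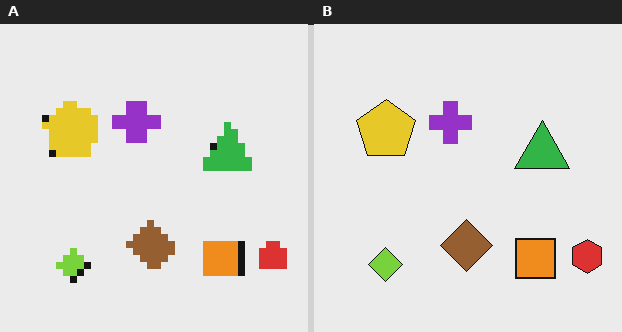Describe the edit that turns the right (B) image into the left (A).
This is the original image moderately pixelated.

Shapes are reduced to large square blocks; fine edges and outlines are lost — a downscale-then-upscale (mosaic) effect.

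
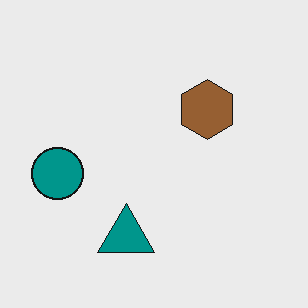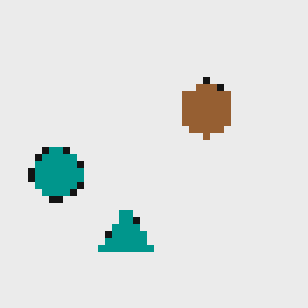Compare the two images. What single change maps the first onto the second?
The image was moderately pixelated.

Shapes are reduced to large square blocks; fine edges and outlines are lost — a downscale-then-upscale (mosaic) effect.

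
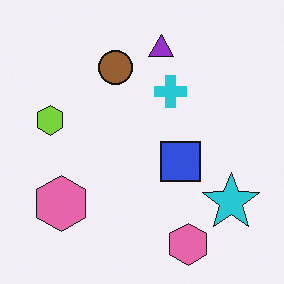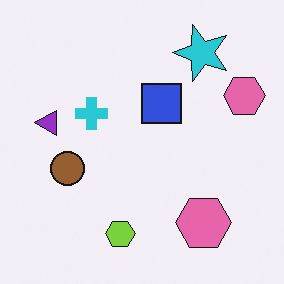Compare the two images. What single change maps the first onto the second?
The transformation is: rotated 90° counter-clockwise.

The cyan star sits in the bottom-right of the first image and the top-right of the second — consistent with a whole-image 90° counter-clockwise rotation.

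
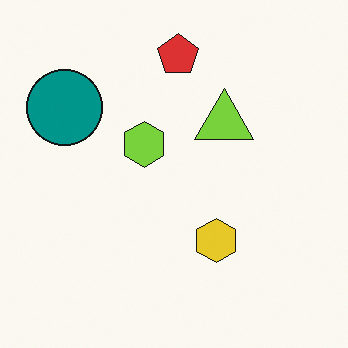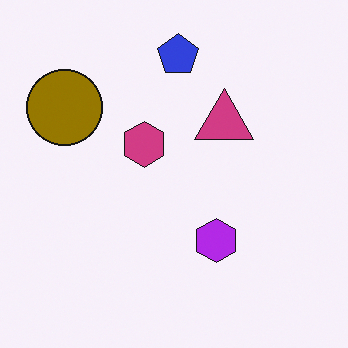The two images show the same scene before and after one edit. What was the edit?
Hue-shifted through roughly half the color wheel.

Every shape's color has rotated by the same amount around the hue wheel — a uniform hue shift.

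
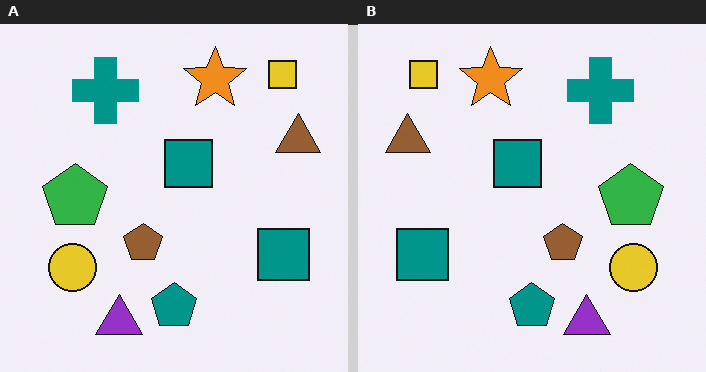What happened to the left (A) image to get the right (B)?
This is the original image flipped horizontally (left ↔ right).

The brown triangle is in the top-right of the left (A) image and the top-left of the right (B) — shapes on opposite sides of the vertical midline have swapped in a mirror flip.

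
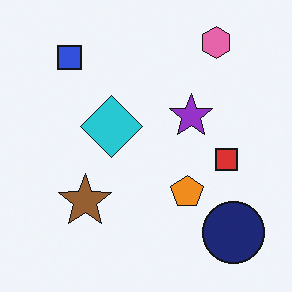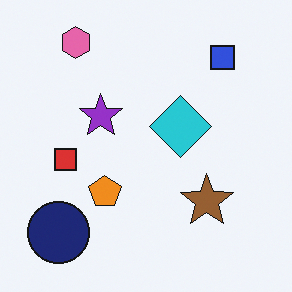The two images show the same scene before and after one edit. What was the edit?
This is the original image flipped horizontally (left ↔ right).

The navy circle is in the bottom-right of the first image and the bottom-left of the second — shapes on opposite sides of the vertical midline have swapped in a mirror flip.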